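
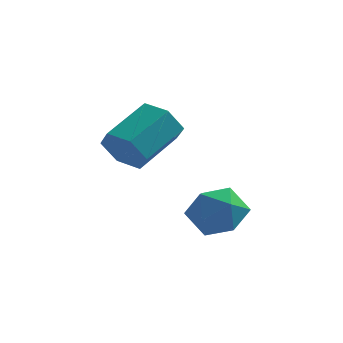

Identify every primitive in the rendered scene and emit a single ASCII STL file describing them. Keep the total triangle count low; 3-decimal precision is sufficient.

solid 
facet normal -0.416 -0.790 -0.450
outer loop
vertex -2.904 3.226 -2.567
vertex -3.351 3.037 -1.821
vertex -3.711 3.574 -2.432
endloop
endfacet
facet normal 0.056 0.471 -0.880
outer loop
vertex -2.904 3.226 -2.567
vertex -3.711 3.574 -2.432
vertex -2.142 4.672 -1.745
endloop
endfacet
facet normal 0.056 0.471 -0.881
outer loop
vertex -2.142 4.672 -1.745
vertex -3.711 3.574 -2.432
vertex -2.949 5.021 -1.61
endloop
endfacet
facet normal 0.417 0.790 0.450
outer loop
vertex -2.142 4.672 -1.745
vertex -2.949 5.021 -1.61
vertex -2.589 4.483 -0.999
endloop
endfacet
facet normal -0.416 -0.790 -0.449
outer loop
vertex -3.711 3.574 -2.432
vertex -3.351 3.037 -1.821
vertex -4.159 3.386 -1.686
endloop
endfacet
facet normal -0.757 0.575 -0.310
outer loop
vertex -3.711 3.574 -2.432
vertex -4.159 3.386 -1.686
vertex -2.949 5.021 -1.61
endloop
endfacet
facet normal -0.758 0.575 -0.308
outer loop
vertex -2.949 5.021 -1.61
vertex -4.159 3.386 -1.686
vertex -3.396 4.832 -0.864
endloop
endfacet
facet normal 0.417 0.790 0.450
outer loop
vertex -2.949 5.021 -1.61
vertex -3.396 4.832 -0.864
vertex -2.589 4.483 -0.999
endloop
endfacet
facet normal -0.416 -0.790 -0.450
outer loop
vertex -4.159 3.386 -1.686
vertex -3.351 3.037 -1.821
vertex -3.798 2.848 -1.075
endloop
endfacet
facet normal -0.813 0.104 0.572
outer loop
vertex -4.159 3.386 -1.686
vertex -3.798 2.848 -1.075
vertex -3.396 4.832 -0.864
endloop
endfacet
facet normal -0.814 0.104 0.571
outer loop
vertex -3.396 4.832 -0.864
vertex -3.798 2.848 -1.075
vertex -3.036 4.294 -0.253
endloop
endfacet
facet normal 0.417 0.790 0.450
outer loop
vertex -3.396 4.832 -0.864
vertex -3.036 4.294 -0.253
vertex -2.589 4.483 -0.999
endloop
endfacet
facet normal -0.417 -0.790 -0.450
outer loop
vertex -3.798 2.848 -1.075
vertex -3.351 3.037 -1.821
vertex -2.991 2.499 -1.21
endloop
endfacet
facet normal -0.056 -0.471 0.880
outer loop
vertex -3.798 2.848 -1.075
vertex -2.991 2.499 -1.21
vertex -3.036 4.294 -0.253
endloop
endfacet
facet normal -0.056 -0.471 0.880
outer loop
vertex -3.036 4.294 -0.253
vertex -2.991 2.499 -1.21
vertex -2.229 3.946 -0.388
endloop
endfacet
facet normal 0.416 0.790 0.450
outer loop
vertex -3.036 4.294 -0.253
vertex -2.229 3.946 -0.388
vertex -2.589 4.483 -0.999
endloop
endfacet
facet normal -0.417 -0.790 -0.450
outer loop
vertex -2.991 2.499 -1.21
vertex -3.351 3.037 -1.821
vertex -2.544 2.688 -1.956
endloop
endfacet
facet normal 0.758 -0.575 0.309
outer loop
vertex -2.991 2.499 -1.21
vertex -2.544 2.688 -1.956
vertex -2.229 3.946 -0.388
endloop
endfacet
facet normal 0.757 -0.575 0.310
outer loop
vertex -2.229 3.946 -0.388
vertex -2.544 2.688 -1.956
vertex -1.781 4.134 -1.134
endloop
endfacet
facet normal 0.416 0.790 0.449
outer loop
vertex -2.229 3.946 -0.388
vertex -1.781 4.134 -1.134
vertex -2.589 4.483 -0.999
endloop
endfacet
facet normal -0.417 -0.790 -0.450
outer loop
vertex -2.544 2.688 -1.956
vertex -3.351 3.037 -1.821
vertex -2.904 3.226 -2.567
endloop
endfacet
facet normal 0.814 -0.105 -0.572
outer loop
vertex -2.544 2.688 -1.956
vertex -2.904 3.226 -2.567
vertex -1.781 4.134 -1.134
endloop
endfacet
facet normal 0.814 -0.104 -0.572
outer loop
vertex -1.781 4.134 -1.134
vertex -2.904 3.226 -2.567
vertex -2.142 4.672 -1.745
endloop
endfacet
facet normal 0.416 0.790 0.450
outer loop
vertex -1.781 4.134 -1.134
vertex -2.142 4.672 -1.745
vertex -2.589 4.483 -0.999
endloop
endfacet
facet normal -0.037 0.829 0.557
outer loop
vertex 0.057 2.51 -3.389
vertex -0.783 2.184 -2.959
vertex 0.103 1.955 -2.56
endloop
endfacet
facet normal 0.638 0.656 0.404
outer loop
vertex 0.057 2.51 -3.389
vertex 0.103 1.955 -2.56
vertex 0.745 1.79 -3.307
endloop
endfacet
facet normal 0.705 0.639 -0.307
outer loop
vertex 0.057 2.51 -3.389
vertex 0.745 1.79 -3.307
vertex 0.255 1.917 -4.168
endloop
endfacet
facet normal 0.072 0.802 -0.592
outer loop
vertex 0.057 2.51 -3.389
vertex 0.255 1.917 -4.168
vertex -0.689 2.161 -3.953
endloop
endfacet
facet normal -0.387 0.920 -0.058
outer loop
vertex 0.057 2.51 -3.389
vertex -0.689 2.161 -3.953
vertex -0.783 2.184 -2.959
endloop
endfacet
facet normal 0.758 -0.003 0.652
outer loop
vertex 0.745 1.79 -3.307
vertex 0.103 1.955 -2.56
vertex 0.329 1.019 -2.827
endloop
endfacet
facet normal -0.334 0.278 0.901
outer loop
vertex 0.103 1.955 -2.56
vertex -0.783 2.184 -2.959
vertex -0.615 1.263 -2.612
endloop
endfacet
facet normal -0.900 0.426 -0.095
outer loop
vertex -0.783 2.184 -2.959
vertex -0.689 2.161 -3.953
vertex -1.105 1.39 -3.473
endloop
endfacet
facet normal -0.158 0.236 -0.959
outer loop
vertex -0.689 2.161 -3.953
vertex 0.255 1.917 -4.168
vertex -0.463 1.225 -4.22
endloop
endfacet
facet normal 0.867 -0.029 -0.498
outer loop
vertex 0.255 1.917 -4.168
vertex 0.745 1.79 -3.307
vertex 0.423 0.996 -3.821
endloop
endfacet
facet normal -0.072 -0.802 0.592
outer loop
vertex -0.417 0.67 -3.391
vertex 0.329 1.019 -2.827
vertex -0.615 1.263 -2.612
endloop
endfacet
facet normal -0.705 -0.639 0.307
outer loop
vertex -0.417 0.67 -3.391
vertex -0.615 1.263 -2.612
vertex -1.105 1.39 -3.473
endloop
endfacet
facet normal -0.638 -0.656 -0.404
outer loop
vertex -0.417 0.67 -3.391
vertex -1.105 1.39 -3.473
vertex -0.463 1.225 -4.22
endloop
endfacet
facet normal 0.037 -0.829 -0.557
outer loop
vertex -0.417 0.67 -3.391
vertex -0.463 1.225 -4.22
vertex 0.423 0.996 -3.821
endloop
endfacet
facet normal 0.387 -0.920 0.058
outer loop
vertex -0.417 0.67 -3.391
vertex 0.423 0.996 -3.821
vertex 0.329 1.019 -2.827
endloop
endfacet
facet normal 0.158 -0.236 0.959
outer loop
vertex -0.615 1.263 -2.612
vertex 0.329 1.019 -2.827
vertex 0.103 1.955 -2.56
endloop
endfacet
facet normal -0.867 0.029 0.498
outer loop
vertex -1.105 1.39 -3.473
vertex -0.615 1.263 -2.612
vertex -0.783 2.184 -2.959
endloop
endfacet
facet normal -0.758 0.003 -0.652
outer loop
vertex -0.463 1.225 -4.22
vertex -1.105 1.39 -3.473
vertex -0.689 2.161 -3.953
endloop
endfacet
facet normal 0.334 -0.278 -0.901
outer loop
vertex 0.423 0.996 -3.821
vertex -0.463 1.225 -4.22
vertex 0.255 1.917 -4.168
endloop
endfacet
facet normal 0.900 -0.426 0.095
outer loop
vertex 0.329 1.019 -2.827
vertex 0.423 0.996 -3.821
vertex 0.745 1.79 -3.307
endloop
endfacet

endsolid


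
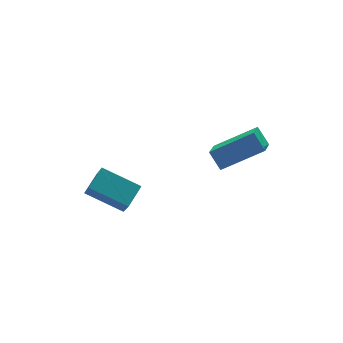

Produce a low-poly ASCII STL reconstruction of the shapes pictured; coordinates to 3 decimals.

solid 
facet normal -0.772 -0.479 -0.418
outer loop
vertex -3.931 -2.524 -3.493
vertex -5.096 -1.25 -2.801
vertex -3.769 -1.706 -4.728
endloop
endfacet
facet normal 0.626 -0.685 -0.372
outer loop
vertex -2.904 -1.17 -4.259
vertex -3.931 -2.524 -3.493
vertex -3.769 -1.706 -4.728
endloop
endfacet
facet normal -0.772 -0.479 -0.418
outer loop
vertex -3.769 -1.706 -4.728
vertex -5.096 -1.25 -2.801
vertex -4.934 -0.432 -4.036
endloop
endfacet
facet normal 0.109 0.549 -0.828
outer loop
vertex -4.934 -0.432 -4.036
vertex -2.904 -1.17 -4.259
vertex -3.769 -1.706 -4.728
endloop
endfacet
facet normal -0.109 -0.549 0.828
outer loop
vertex -3.931 -2.524 -3.493
vertex -4.231 -0.714 -2.332
vertex -5.096 -1.25 -2.801
endloop
endfacet
facet normal 0.626 -0.685 -0.372
outer loop
vertex -3.066 -1.988 -3.024
vertex -3.931 -2.524 -3.493
vertex -2.904 -1.17 -4.259
endloop
endfacet
facet normal -0.109 -0.549 0.828
outer loop
vertex -3.066 -1.988 -3.024
vertex -4.231 -0.714 -2.332
vertex -3.931 -2.524 -3.493
endloop
endfacet
facet normal -0.626 0.685 0.372
outer loop
vertex -5.096 -1.25 -2.801
vertex -4.231 -0.714 -2.332
vertex -4.934 -0.432 -4.036
endloop
endfacet
facet normal 0.109 0.549 -0.828
outer loop
vertex -4.069 0.104 -3.567
vertex -2.904 -1.17 -4.259
vertex -4.934 -0.432 -4.036
endloop
endfacet
facet normal -0.626 0.685 0.372
outer loop
vertex -4.934 -0.432 -4.036
vertex -4.231 -0.714 -2.332
vertex -4.069 0.104 -3.567
endloop
endfacet
facet normal 0.772 0.479 0.418
outer loop
vertex -4.069 0.104 -3.567
vertex -3.066 -1.988 -3.024
vertex -2.904 -1.17 -4.259
endloop
endfacet
facet normal 0.772 0.479 0.418
outer loop
vertex -4.231 -0.714 -2.332
vertex -3.066 -1.988 -3.024
vertex -4.069 0.104 -3.567
endloop
endfacet
facet normal -0.835 0.274 -0.477
outer loop
vertex -0.691 -4.329 -0.895
vertex -0.85 -3.665 -0.235
vertex 0.038 -3.412 -1.643
endloop
endfacet
facet normal 0.167 -0.700 -0.695
outer loop
vertex 1.75 -3.975 -0.665
vertex -0.691 -4.329 -0.895
vertex 0.038 -3.412 -1.643
endloop
endfacet
facet normal -0.835 0.275 -0.477
outer loop
vertex 0.038 -3.412 -1.643
vertex -0.85 -3.665 -0.235
vertex -0.12 -2.748 -0.983
endloop
endfacet
facet normal 0.524 0.660 -0.538
outer loop
vertex -0.12 -2.748 -0.983
vertex 1.75 -3.975 -0.665
vertex 0.038 -3.412 -1.643
endloop
endfacet
facet normal -0.524 -0.660 0.538
outer loop
vertex -0.691 -4.329 -0.895
vertex 0.862 -4.228 0.743
vertex -0.85 -3.665 -0.235
endloop
endfacet
facet normal 0.167 -0.700 -0.695
outer loop
vertex 1.02 -4.892 0.083
vertex -0.691 -4.329 -0.895
vertex 1.75 -3.975 -0.665
endloop
endfacet
facet normal -0.525 -0.660 0.538
outer loop
vertex 1.02 -4.892 0.083
vertex 0.862 -4.228 0.743
vertex -0.691 -4.329 -0.895
endloop
endfacet
facet normal -0.167 0.700 0.695
outer loop
vertex -0.85 -3.665 -0.235
vertex 0.862 -4.228 0.743
vertex -0.12 -2.748 -0.983
endloop
endfacet
facet normal 0.525 0.660 -0.538
outer loop
vertex 1.591 -3.311 -0.005
vertex 1.75 -3.975 -0.665
vertex -0.12 -2.748 -0.983
endloop
endfacet
facet normal -0.167 0.700 0.695
outer loop
vertex -0.12 -2.748 -0.983
vertex 0.862 -4.228 0.743
vertex 1.591 -3.311 -0.005
endloop
endfacet
facet normal 0.835 -0.275 0.478
outer loop
vertex 1.591 -3.311 -0.005
vertex 1.02 -4.892 0.083
vertex 1.75 -3.975 -0.665
endloop
endfacet
facet normal 0.835 -0.275 0.477
outer loop
vertex 0.862 -4.228 0.743
vertex 1.02 -4.892 0.083
vertex 1.591 -3.311 -0.005
endloop
endfacet

endsolid


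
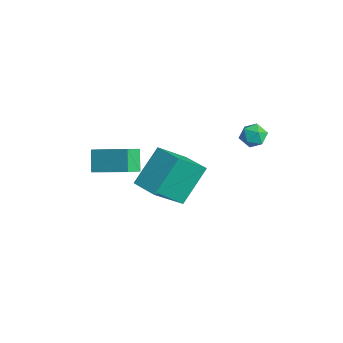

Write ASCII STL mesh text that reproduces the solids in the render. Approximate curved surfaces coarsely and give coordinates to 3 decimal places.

solid 
facet normal -0.966 -0.248 -0.073
outer loop
vertex -3.809 -0.794 -0.577
vertex -4.284 0.604 0.959
vertex -4.09 0.739 -2.058
endloop
endfacet
facet normal 0.223 -0.656 -0.721
outer loop
vertex -2.776 1.076 -1.959
vertex -3.809 -0.794 -0.577
vertex -4.09 0.739 -2.058
endloop
endfacet
facet normal -0.966 -0.248 -0.073
outer loop
vertex -4.09 0.739 -2.058
vertex -4.284 0.604 0.959
vertex -4.565 2.137 -0.523
endloop
endfacet
facet normal -0.131 0.712 -0.689
outer loop
vertex -4.565 2.137 -0.523
vertex -2.776 1.076 -1.959
vertex -4.09 0.739 -2.058
endloop
endfacet
facet normal 0.131 -0.713 0.689
outer loop
vertex -3.809 -0.794 -0.577
vertex -2.97 0.941 1.058
vertex -4.284 0.604 0.959
endloop
endfacet
facet normal 0.223 -0.656 -0.721
outer loop
vertex -2.495 -0.457 -0.477
vertex -3.809 -0.794 -0.577
vertex -2.776 1.076 -1.959
endloop
endfacet
facet normal 0.130 -0.713 0.689
outer loop
vertex -2.495 -0.457 -0.477
vertex -2.97 0.941 1.058
vertex -3.809 -0.794 -0.577
endloop
endfacet
facet normal -0.223 0.656 0.721
outer loop
vertex -4.284 0.604 0.959
vertex -2.97 0.941 1.058
vertex -4.565 2.137 -0.523
endloop
endfacet
facet normal -0.130 0.713 -0.689
outer loop
vertex -3.251 2.474 -0.423
vertex -2.776 1.076 -1.959
vertex -4.565 2.137 -0.523
endloop
endfacet
facet normal -0.223 0.656 0.721
outer loop
vertex -4.565 2.137 -0.523
vertex -2.97 0.941 1.058
vertex -3.251 2.474 -0.423
endloop
endfacet
facet normal 0.966 0.248 0.073
outer loop
vertex -3.251 2.474 -0.423
vertex -2.495 -0.457 -0.477
vertex -2.776 1.076 -1.959
endloop
endfacet
facet normal 0.966 0.248 0.073
outer loop
vertex -2.97 0.941 1.058
vertex -2.495 -0.457 -0.477
vertex -3.251 2.474 -0.423
endloop
endfacet
facet normal -0.577 0.271 0.770
outer loop
vertex -3.293 -1.314 2.313
vertex -3.679 -0.542 1.752
vertex -4.605 -2.407 1.714
endloop
endfacet
facet normal 0.376 -0.750 0.545
outer loop
vertex -3.941 -2.718 0.828
vertex -3.293 -1.314 2.313
vertex -4.605 -2.407 1.714
endloop
endfacet
facet normal -0.578 0.271 0.770
outer loop
vertex -4.605 -2.407 1.714
vertex -3.679 -0.542 1.752
vertex -4.991 -1.634 1.152
endloop
endfacet
facet normal -0.725 -0.603 -0.332
outer loop
vertex -4.991 -1.634 1.152
vertex -3.941 -2.718 0.828
vertex -4.605 -2.407 1.714
endloop
endfacet
facet normal 0.725 0.604 0.332
outer loop
vertex -3.293 -1.314 2.313
vertex -3.015 -0.853 0.866
vertex -3.679 -0.542 1.752
endloop
endfacet
facet normal 0.375 -0.750 0.545
outer loop
vertex -2.629 -1.626 1.428
vertex -3.293 -1.314 2.313
vertex -3.941 -2.718 0.828
endloop
endfacet
facet normal 0.725 0.603 0.332
outer loop
vertex -2.629 -1.626 1.428
vertex -3.015 -0.853 0.866
vertex -3.293 -1.314 2.313
endloop
endfacet
facet normal -0.375 0.750 -0.545
outer loop
vertex -3.679 -0.542 1.752
vertex -3.015 -0.853 0.866
vertex -4.991 -1.634 1.152
endloop
endfacet
facet normal -0.725 -0.603 -0.331
outer loop
vertex -4.327 -1.946 0.267
vertex -3.941 -2.718 0.828
vertex -4.991 -1.634 1.152
endloop
endfacet
facet normal -0.375 0.749 -0.546
outer loop
vertex -4.991 -1.634 1.152
vertex -3.015 -0.853 0.866
vertex -4.327 -1.946 0.267
endloop
endfacet
facet normal 0.578 -0.271 -0.770
outer loop
vertex -4.327 -1.946 0.267
vertex -2.629 -1.626 1.428
vertex -3.941 -2.718 0.828
endloop
endfacet
facet normal 0.578 -0.271 -0.770
outer loop
vertex -3.015 -0.853 0.866
vertex -2.629 -1.626 1.428
vertex -4.327 -1.946 0.267
endloop
endfacet
facet normal -0.217 0.883 0.417
outer loop
vertex -2.185 4.438 2.304
vertex -1.998 4.2 2.905
vertex -1.546 4.499 2.507
endloop
endfacet
facet normal -0.009 0.965 -0.261
outer loop
vertex -2.185 4.438 2.304
vertex -1.546 4.499 2.507
vertex -1.683 4.326 1.871
endloop
endfacet
facet normal -0.451 0.585 -0.674
outer loop
vertex -2.185 4.438 2.304
vertex -1.683 4.326 1.871
vertex -2.219 3.92 1.877
endloop
endfacet
facet normal -0.930 0.268 -0.251
outer loop
vertex -2.185 4.438 2.304
vertex -2.219 3.92 1.877
vertex -2.414 3.842 2.516
endloop
endfacet
facet normal -0.785 0.452 0.423
outer loop
vertex -2.185 4.438 2.304
vertex -2.414 3.842 2.516
vertex -1.998 4.2 2.905
endloop
endfacet
facet normal 0.646 0.690 -0.327
outer loop
vertex -1.683 4.326 1.871
vertex -1.546 4.499 2.507
vertex -1.186 4.018 2.204
endloop
endfacet
facet normal 0.312 0.555 0.771
outer loop
vertex -1.546 4.499 2.507
vertex -1.998 4.2 2.905
vertex -1.381 3.94 2.843
endloop
endfacet
facet normal -0.609 -0.140 0.780
outer loop
vertex -1.998 4.2 2.905
vertex -2.414 3.842 2.516
vertex -1.917 3.534 2.849
endloop
endfacet
facet normal -0.844 -0.436 -0.311
outer loop
vertex -2.414 3.842 2.516
vertex -2.219 3.92 1.877
vertex -2.054 3.361 2.213
endloop
endfacet
facet normal -0.068 0.075 -0.995
outer loop
vertex -2.219 3.92 1.877
vertex -1.683 4.326 1.871
vertex -1.602 3.66 1.815
endloop
endfacet
facet normal 0.930 -0.268 0.251
outer loop
vertex -1.415 3.422 2.416
vertex -1.186 4.018 2.204
vertex -1.381 3.94 2.843
endloop
endfacet
facet normal 0.451 -0.585 0.674
outer loop
vertex -1.415 3.422 2.416
vertex -1.381 3.94 2.843
vertex -1.917 3.534 2.849
endloop
endfacet
facet normal 0.009 -0.965 0.261
outer loop
vertex -1.415 3.422 2.416
vertex -1.917 3.534 2.849
vertex -2.054 3.361 2.213
endloop
endfacet
facet normal 0.217 -0.883 -0.417
outer loop
vertex -1.415 3.422 2.416
vertex -2.054 3.361 2.213
vertex -1.602 3.66 1.815
endloop
endfacet
facet normal 0.785 -0.452 -0.423
outer loop
vertex -1.415 3.422 2.416
vertex -1.602 3.66 1.815
vertex -1.186 4.018 2.204
endloop
endfacet
facet normal 0.844 0.436 0.311
outer loop
vertex -1.381 3.94 2.843
vertex -1.186 4.018 2.204
vertex -1.546 4.499 2.507
endloop
endfacet
facet normal 0.068 -0.075 0.995
outer loop
vertex -1.917 3.534 2.849
vertex -1.381 3.94 2.843
vertex -1.998 4.2 2.905
endloop
endfacet
facet normal -0.646 -0.690 0.327
outer loop
vertex -2.054 3.361 2.213
vertex -1.917 3.534 2.849
vertex -2.414 3.842 2.516
endloop
endfacet
facet normal -0.312 -0.555 -0.771
outer loop
vertex -1.602 3.66 1.815
vertex -2.054 3.361 2.213
vertex -2.219 3.92 1.877
endloop
endfacet
facet normal 0.609 0.140 -0.780
outer loop
vertex -1.186 4.018 2.204
vertex -1.602 3.66 1.815
vertex -1.683 4.326 1.871
endloop
endfacet

endsolid


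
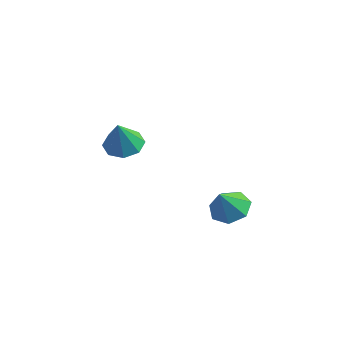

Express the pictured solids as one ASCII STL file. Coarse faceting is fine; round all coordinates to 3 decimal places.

solid 
facet normal 0.005 0.519 -0.855
outer loop
vertex 4.19 -0.96 -4.176
vertex 3.693 -0.247 -3.746
vertex 4.654 -0.361 -3.81
endloop
endfacet
facet normal 0.711 -0.674 0.202
outer loop
vertex 4.19 -0.96 -4.176
vertex 4.654 -0.361 -3.81
vertex 3.687 -0.993 -2.514
endloop
endfacet
facet normal 0.004 0.518 -0.855
outer loop
vertex 4.654 -0.361 -3.81
vertex 3.693 -0.247 -3.746
vertex 4.394 0.325 -3.396
endloop
endfacet
facet normal 0.811 -0.045 0.583
outer loop
vertex 4.654 -0.361 -3.81
vertex 4.394 0.325 -3.396
vertex 3.687 -0.993 -2.514
endloop
endfacet
facet normal 0.005 0.518 -0.856
outer loop
vertex 4.394 0.325 -3.396
vertex 3.693 -0.247 -3.746
vertex 3.606 0.58 -3.246
endloop
endfacet
facet normal 0.298 0.415 0.859
outer loop
vertex 4.394 0.325 -3.396
vertex 3.606 0.58 -3.246
vertex 3.687 -0.993 -2.514
endloop
endfacet
facet normal 0.004 0.518 -0.856
outer loop
vertex 3.606 0.58 -3.246
vertex 3.693 -0.247 -3.746
vertex 2.883 0.212 -3.472
endloop
endfacet
facet normal -0.440 0.360 0.822
outer loop
vertex 3.606 0.58 -3.246
vertex 2.883 0.212 -3.472
vertex 3.687 -0.993 -2.514
endloop
endfacet
facet normal 0.004 0.518 -0.856
outer loop
vertex 2.883 0.212 -3.472
vertex 3.693 -0.247 -3.746
vertex 2.77 -0.501 -3.904
endloop
endfacet
facet normal -0.849 -0.169 0.500
outer loop
vertex 2.883 0.212 -3.472
vertex 2.77 -0.501 -3.904
vertex 3.687 -0.993 -2.514
endloop
endfacet
facet normal 0.004 0.518 -0.856
outer loop
vertex 2.77 -0.501 -3.904
vertex 3.693 -0.247 -3.746
vertex 3.352 -1.023 -4.217
endloop
endfacet
facet normal -0.620 -0.773 0.136
outer loop
vertex 2.77 -0.501 -3.904
vertex 3.352 -1.023 -4.217
vertex 3.687 -0.993 -2.514
endloop
endfacet
facet normal 0.003 0.518 -0.855
outer loop
vertex 3.352 -1.023 -4.217
vertex 3.693 -0.247 -3.746
vertex 4.19 -0.96 -4.176
endloop
endfacet
facet normal 0.075 -0.997 0.003
outer loop
vertex 3.352 -1.023 -4.217
vertex 4.19 -0.96 -4.176
vertex 3.687 -0.993 -2.514
endloop
endfacet
facet normal -0.124 0.357 -0.926
outer loop
vertex -0.856 -0.465 -1.426
vertex -1.595 -1.048 -1.552
vertex -1.486 -0.163 -1.225
endloop
endfacet
facet normal 0.486 0.578 0.656
outer loop
vertex -0.856 -0.465 -1.426
vertex -1.486 -0.163 -1.225
vertex -1.385 -1.652 0.012
endloop
endfacet
facet normal -0.125 0.357 -0.926
outer loop
vertex -1.486 -0.163 -1.225
vertex -1.595 -1.048 -1.552
vertex -2.18 -0.379 -1.215
endloop
endfacet
facet normal -0.182 0.621 0.762
outer loop
vertex -1.486 -0.163 -1.225
vertex -2.18 -0.379 -1.215
vertex -1.385 -1.652 0.012
endloop
endfacet
facet normal -0.124 0.357 -0.926
outer loop
vertex -2.18 -0.379 -1.215
vertex -1.595 -1.048 -1.552
vertex -2.531 -0.988 -1.403
endloop
endfacet
facet normal -0.712 0.203 0.672
outer loop
vertex -2.18 -0.379 -1.215
vertex -2.531 -0.988 -1.403
vertex -1.385 -1.652 0.012
endloop
endfacet
facet normal -0.124 0.358 -0.926
outer loop
vertex -2.531 -0.988 -1.403
vertex -1.595 -1.048 -1.552
vertex -2.334 -1.631 -1.678
endloop
endfacet
facet normal -0.790 -0.429 0.438
outer loop
vertex -2.531 -0.988 -1.403
vertex -2.334 -1.631 -1.678
vertex -1.385 -1.652 0.012
endloop
endfacet
facet normal -0.124 0.357 -0.926
outer loop
vertex -2.334 -1.631 -1.678
vertex -1.595 -1.048 -1.552
vertex -1.704 -1.933 -1.879
endloop
endfacet
facet normal -0.372 -0.907 0.198
outer loop
vertex -2.334 -1.631 -1.678
vertex -1.704 -1.933 -1.879
vertex -1.385 -1.652 0.012
endloop
endfacet
facet normal -0.125 0.357 -0.926
outer loop
vertex -1.704 -1.933 -1.879
vertex -1.595 -1.048 -1.552
vertex -1.01 -1.716 -1.889
endloop
endfacet
facet normal 0.298 -0.950 0.091
outer loop
vertex -1.704 -1.933 -1.879
vertex -1.01 -1.716 -1.889
vertex -1.385 -1.652 0.012
endloop
endfacet
facet normal -0.124 0.358 -0.925
outer loop
vertex -1.01 -1.716 -1.889
vertex -1.595 -1.048 -1.552
vertex -0.659 -1.108 -1.701
endloop
endfacet
facet normal 0.826 -0.533 0.181
outer loop
vertex -1.01 -1.716 -1.889
vertex -0.659 -1.108 -1.701
vertex -1.385 -1.652 0.012
endloop
endfacet
facet normal -0.124 0.358 -0.926
outer loop
vertex -0.659 -1.108 -1.701
vertex -1.595 -1.048 -1.552
vertex -0.856 -0.465 -1.426
endloop
endfacet
facet normal 0.904 0.100 0.415
outer loop
vertex -0.659 -1.108 -1.701
vertex -0.856 -0.465 -1.426
vertex -1.385 -1.652 0.012
endloop
endfacet

endsolid


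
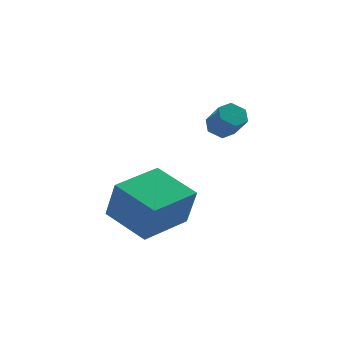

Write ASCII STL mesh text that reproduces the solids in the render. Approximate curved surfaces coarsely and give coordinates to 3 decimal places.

solid 
facet normal -0.279 0.594 -0.755
outer loop
vertex -0.187 2.982 2.05
vertex -0.68 3.152 2.366
vertex -0.16 3.466 2.421
endloop
endfacet
facet normal 0.959 0.136 -0.248
outer loop
vertex -0.187 2.982 2.05
vertex -0.16 3.466 2.421
vertex 0.134 2.299 2.917
endloop
endfacet
facet normal 0.959 0.136 -0.247
outer loop
vertex 0.134 2.299 2.917
vertex -0.16 3.466 2.421
vertex 0.161 2.782 3.288
endloop
endfacet
facet normal 0.280 -0.595 0.754
outer loop
vertex 0.134 2.299 2.917
vertex 0.161 2.782 3.288
vertex -0.36 2.468 3.234
endloop
endfacet
facet normal -0.280 0.595 -0.753
outer loop
vertex -0.16 3.466 2.421
vertex -0.68 3.152 2.366
vertex -0.654 3.635 2.738
endloop
endfacet
facet normal 0.517 0.755 0.404
outer loop
vertex -0.16 3.466 2.421
vertex -0.654 3.635 2.738
vertex 0.161 2.782 3.288
endloop
endfacet
facet normal 0.518 0.755 0.403
outer loop
vertex 0.161 2.782 3.288
vertex -0.654 3.635 2.738
vertex -0.333 2.952 3.605
endloop
endfacet
facet normal 0.280 -0.594 0.754
outer loop
vertex 0.161 2.782 3.288
vertex -0.333 2.952 3.605
vertex -0.36 2.468 3.234
endloop
endfacet
facet normal -0.280 0.595 -0.753
outer loop
vertex -0.654 3.635 2.738
vertex -0.68 3.152 2.366
vertex -1.174 3.321 2.683
endloop
endfacet
facet normal -0.442 0.618 0.650
outer loop
vertex -0.654 3.635 2.738
vertex -1.174 3.321 2.683
vertex -0.333 2.952 3.605
endloop
endfacet
facet normal -0.442 0.618 0.650
outer loop
vertex -0.333 2.952 3.605
vertex -1.174 3.321 2.683
vertex -0.853 2.638 3.55
endloop
endfacet
facet normal 0.279 -0.594 0.755
outer loop
vertex -0.333 2.952 3.605
vertex -0.853 2.638 3.55
vertex -0.36 2.468 3.234
endloop
endfacet
facet normal -0.280 0.595 -0.754
outer loop
vertex -1.174 3.321 2.683
vertex -0.68 3.152 2.366
vertex -1.201 2.838 2.312
endloop
endfacet
facet normal -0.959 -0.137 0.248
outer loop
vertex -1.174 3.321 2.683
vertex -1.201 2.838 2.312
vertex -0.853 2.638 3.55
endloop
endfacet
facet normal -0.959 -0.136 0.248
outer loop
vertex -0.853 2.638 3.55
vertex -1.201 2.838 2.312
vertex -0.88 2.154 3.179
endloop
endfacet
facet normal 0.279 -0.594 0.755
outer loop
vertex -0.853 2.638 3.55
vertex -0.88 2.154 3.179
vertex -0.36 2.468 3.234
endloop
endfacet
facet normal -0.280 0.594 -0.754
outer loop
vertex -1.201 2.838 2.312
vertex -0.68 3.152 2.366
vertex -0.707 2.668 1.995
endloop
endfacet
facet normal -0.518 -0.754 -0.403
outer loop
vertex -1.201 2.838 2.312
vertex -0.707 2.668 1.995
vertex -0.88 2.154 3.179
endloop
endfacet
facet normal -0.517 -0.755 -0.403
outer loop
vertex -0.88 2.154 3.179
vertex -0.707 2.668 1.995
vertex -0.386 1.985 2.862
endloop
endfacet
facet normal 0.280 -0.595 0.753
outer loop
vertex -0.88 2.154 3.179
vertex -0.386 1.985 2.862
vertex -0.36 2.468 3.234
endloop
endfacet
facet normal -0.279 0.594 -0.755
outer loop
vertex -0.707 2.668 1.995
vertex -0.68 3.152 2.366
vertex -0.187 2.982 2.05
endloop
endfacet
facet normal 0.442 -0.618 -0.650
outer loop
vertex -0.707 2.668 1.995
vertex -0.187 2.982 2.05
vertex -0.386 1.985 2.862
endloop
endfacet
facet normal 0.442 -0.618 -0.650
outer loop
vertex -0.386 1.985 2.862
vertex -0.187 2.982 2.05
vertex 0.134 2.299 2.917
endloop
endfacet
facet normal 0.280 -0.595 0.753
outer loop
vertex -0.386 1.985 2.862
vertex 0.134 2.299 2.917
vertex -0.36 2.468 3.234
endloop
endfacet
facet normal -0.809 -0.584 -0.059
outer loop
vertex -3.442 1.195 -0.721
vertex -4.595 2.725 -0.051
vertex -3.706 1.73 -2.398
endloop
endfacet
facet normal 0.568 -0.754 -0.330
outer loop
vertex -1.925 3.015 -2.269
vertex -3.442 1.195 -0.721
vertex -3.706 1.73 -2.398
endloop
endfacet
facet normal -0.809 -0.584 -0.059
outer loop
vertex -3.706 1.73 -2.398
vertex -4.595 2.725 -0.051
vertex -4.859 3.26 -1.728
endloop
endfacet
facet normal -0.149 0.301 -0.942
outer loop
vertex -4.859 3.26 -1.728
vertex -1.925 3.015 -2.269
vertex -3.706 1.73 -2.398
endloop
endfacet
facet normal 0.149 -0.301 0.942
outer loop
vertex -3.442 1.195 -0.721
vertex -2.814 4.01 0.078
vertex -4.595 2.725 -0.051
endloop
endfacet
facet normal 0.568 -0.754 -0.330
outer loop
vertex -1.661 2.48 -0.592
vertex -3.442 1.195 -0.721
vertex -1.925 3.015 -2.269
endloop
endfacet
facet normal 0.149 -0.301 0.942
outer loop
vertex -1.661 2.48 -0.592
vertex -2.814 4.01 0.078
vertex -3.442 1.195 -0.721
endloop
endfacet
facet normal -0.568 0.754 0.330
outer loop
vertex -4.595 2.725 -0.051
vertex -2.814 4.01 0.078
vertex -4.859 3.26 -1.728
endloop
endfacet
facet normal -0.149 0.301 -0.942
outer loop
vertex -3.078 4.545 -1.599
vertex -1.925 3.015 -2.269
vertex -4.859 3.26 -1.728
endloop
endfacet
facet normal -0.568 0.754 0.330
outer loop
vertex -4.859 3.26 -1.728
vertex -2.814 4.01 0.078
vertex -3.078 4.545 -1.599
endloop
endfacet
facet normal 0.809 0.584 0.059
outer loop
vertex -3.078 4.545 -1.599
vertex -1.661 2.48 -0.592
vertex -1.925 3.015 -2.269
endloop
endfacet
facet normal 0.809 0.584 0.059
outer loop
vertex -2.814 4.01 0.078
vertex -1.661 2.48 -0.592
vertex -3.078 4.545 -1.599
endloop
endfacet

endsolid


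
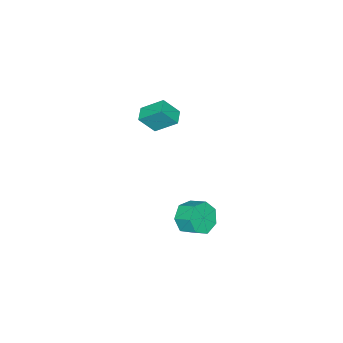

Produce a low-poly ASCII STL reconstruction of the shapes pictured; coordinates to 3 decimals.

solid 
facet normal -0.029 -0.890 -0.456
outer loop
vertex -2.246 -1.09 -4.694
vertex -2.517 -1.541 -3.796
vertex -3.133 -1.143 -4.534
endloop
endfacet
facet normal -0.184 0.453 -0.872
outer loop
vertex -2.246 -1.09 -4.694
vertex -3.133 -1.143 -4.534
vertex -2.212 -0.049 -4.161
endloop
endfacet
facet normal -0.183 0.452 -0.873
outer loop
vertex -2.212 -0.049 -4.161
vertex -3.133 -1.143 -4.534
vertex -3.099 -0.102 -4.002
endloop
endfacet
facet normal 0.028 0.890 0.455
outer loop
vertex -2.212 -0.049 -4.161
vertex -3.099 -0.102 -4.002
vertex -2.483 -0.499 -3.264
endloop
endfacet
facet normal -0.029 -0.890 -0.455
outer loop
vertex -3.133 -1.143 -4.534
vertex -2.517 -1.541 -3.796
vertex -3.556 -1.495 -3.819
endloop
endfacet
facet normal -0.883 0.236 -0.406
outer loop
vertex -3.133 -1.143 -4.534
vertex -3.556 -1.495 -3.819
vertex -3.099 -0.102 -4.002
endloop
endfacet
facet normal -0.883 0.236 -0.405
outer loop
vertex -3.099 -0.102 -4.002
vertex -3.556 -1.495 -3.819
vertex -3.522 -0.454 -3.286
endloop
endfacet
facet normal 0.029 0.890 0.455
outer loop
vertex -3.099 -0.102 -4.002
vertex -3.522 -0.454 -3.286
vertex -2.483 -0.499 -3.264
endloop
endfacet
facet normal -0.029 -0.890 -0.455
outer loop
vertex -3.556 -1.495 -3.819
vertex -2.517 -1.541 -3.796
vertex -3.197 -1.881 -3.087
endloop
endfacet
facet normal -0.917 -0.158 0.367
outer loop
vertex -3.556 -1.495 -3.819
vertex -3.197 -1.881 -3.087
vertex -3.522 -0.454 -3.286
endloop
endfacet
facet normal -0.917 -0.158 0.367
outer loop
vertex -3.522 -0.454 -3.286
vertex -3.197 -1.881 -3.087
vertex -3.163 -0.84 -2.554
endloop
endfacet
facet normal 0.029 0.890 0.455
outer loop
vertex -3.522 -0.454 -3.286
vertex -3.163 -0.84 -2.554
vertex -2.483 -0.499 -3.264
endloop
endfacet
facet normal -0.029 -0.890 -0.455
outer loop
vertex -3.197 -1.881 -3.087
vertex -2.517 -1.541 -3.796
vertex -2.326 -2.011 -2.889
endloop
endfacet
facet normal -0.261 -0.433 0.863
outer loop
vertex -3.197 -1.881 -3.087
vertex -2.326 -2.011 -2.889
vertex -3.163 -0.84 -2.554
endloop
endfacet
facet normal -0.261 -0.433 0.863
outer loop
vertex -3.163 -0.84 -2.554
vertex -2.326 -2.011 -2.889
vertex -2.292 -0.97 -2.356
endloop
endfacet
facet normal 0.029 0.890 0.455
outer loop
vertex -3.163 -0.84 -2.554
vertex -2.292 -0.97 -2.356
vertex -2.483 -0.499 -3.264
endloop
endfacet
facet normal -0.028 -0.890 -0.455
outer loop
vertex -2.326 -2.011 -2.889
vertex -2.517 -1.541 -3.796
vertex -1.599 -1.786 -3.374
endloop
endfacet
facet normal 0.592 -0.383 0.710
outer loop
vertex -2.326 -2.011 -2.889
vertex -1.599 -1.786 -3.374
vertex -2.292 -0.97 -2.356
endloop
endfacet
facet normal 0.592 -0.382 0.709
outer loop
vertex -2.292 -0.97 -2.356
vertex -1.599 -1.786 -3.374
vertex -1.565 -0.745 -2.842
endloop
endfacet
facet normal 0.029 0.890 0.455
outer loop
vertex -2.292 -0.97 -2.356
vertex -1.565 -0.745 -2.842
vertex -2.483 -0.499 -3.264
endloop
endfacet
facet normal -0.029 -0.890 -0.454
outer loop
vertex -1.599 -1.786 -3.374
vertex -2.517 -1.541 -3.796
vertex -1.563 -1.377 -4.178
endloop
endfacet
facet normal 0.999 -0.044 0.022
outer loop
vertex -1.599 -1.786 -3.374
vertex -1.563 -1.377 -4.178
vertex -1.565 -0.745 -2.842
endloop
endfacet
facet normal 0.999 -0.044 0.022
outer loop
vertex -1.565 -0.745 -2.842
vertex -1.563 -1.377 -4.178
vertex -1.529 -0.335 -3.645
endloop
endfacet
facet normal 0.029 0.890 0.456
outer loop
vertex -1.565 -0.745 -2.842
vertex -1.529 -0.335 -3.645
vertex -2.483 -0.499 -3.264
endloop
endfacet
facet normal -0.030 -0.890 -0.456
outer loop
vertex -1.563 -1.377 -4.178
vertex -2.517 -1.541 -3.796
vertex -2.246 -1.09 -4.694
endloop
endfacet
facet normal 0.653 0.328 -0.682
outer loop
vertex -1.563 -1.377 -4.178
vertex -2.246 -1.09 -4.694
vertex -1.529 -0.335 -3.645
endloop
endfacet
facet normal 0.653 0.328 -0.683
outer loop
vertex -1.529 -0.335 -3.645
vertex -2.246 -1.09 -4.694
vertex -2.212 -0.049 -4.161
endloop
endfacet
facet normal 0.029 0.890 0.455
outer loop
vertex -1.529 -0.335 -3.645
vertex -2.212 -0.049 -4.161
vertex -2.483 -0.499 -3.264
endloop
endfacet
facet normal -0.857 -0.478 0.193
outer loop
vertex -3.105 -5.086 3.264
vertex -3.546 -3.904 4.232
vertex -3.7 -4.445 2.21
endloop
endfacet
facet normal 0.277 -0.744 -0.609
outer loop
vertex -2.894 -3.996 2.028
vertex -3.105 -5.086 3.264
vertex -3.7 -4.445 2.21
endloop
endfacet
facet normal -0.858 -0.477 0.193
outer loop
vertex -3.7 -4.445 2.21
vertex -3.546 -3.904 4.232
vertex -4.14 -3.262 3.177
endloop
endfacet
facet normal -0.434 0.468 -0.770
outer loop
vertex -4.14 -3.262 3.177
vertex -2.894 -3.996 2.028
vertex -3.7 -4.445 2.21
endloop
endfacet
facet normal 0.435 -0.468 0.769
outer loop
vertex -3.105 -5.086 3.264
vertex -2.74 -3.455 4.05
vertex -3.546 -3.904 4.232
endloop
endfacet
facet normal 0.277 -0.744 -0.608
outer loop
vertex -2.3 -4.638 3.083
vertex -3.105 -5.086 3.264
vertex -2.894 -3.996 2.028
endloop
endfacet
facet normal 0.434 -0.468 0.770
outer loop
vertex -2.3 -4.638 3.083
vertex -2.74 -3.455 4.05
vertex -3.105 -5.086 3.264
endloop
endfacet
facet normal -0.277 0.744 0.608
outer loop
vertex -3.546 -3.904 4.232
vertex -2.74 -3.455 4.05
vertex -4.14 -3.262 3.177
endloop
endfacet
facet normal -0.434 0.468 -0.770
outer loop
vertex -3.335 -2.814 2.996
vertex -2.894 -3.996 2.028
vertex -4.14 -3.262 3.177
endloop
endfacet
facet normal -0.277 0.744 0.609
outer loop
vertex -4.14 -3.262 3.177
vertex -2.74 -3.455 4.05
vertex -3.335 -2.814 2.996
endloop
endfacet
facet normal 0.857 0.477 -0.192
outer loop
vertex -3.335 -2.814 2.996
vertex -2.3 -4.638 3.083
vertex -2.894 -3.996 2.028
endloop
endfacet
facet normal 0.857 0.477 -0.194
outer loop
vertex -2.74 -3.455 4.05
vertex -2.3 -4.638 3.083
vertex -3.335 -2.814 2.996
endloop
endfacet

endsolid


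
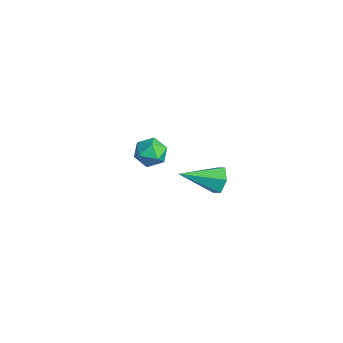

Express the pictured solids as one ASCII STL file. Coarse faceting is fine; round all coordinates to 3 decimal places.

solid 
facet normal -0.841 0.541 0.034
outer loop
vertex -3.567 2.843 -2.202
vertex -3.954 2.236 -2.116
vertex -3.702 2.591 -1.535
endloop
endfacet
facet normal -0.287 0.914 0.287
outer loop
vertex -3.567 2.843 -2.202
vertex -3.702 2.591 -1.535
vertex -3.044 2.849 -1.699
endloop
endfacet
facet normal 0.206 0.952 -0.225
outer loop
vertex -3.567 2.843 -2.202
vertex -3.044 2.849 -1.699
vertex -2.889 2.654 -2.381
endloop
endfacet
facet normal -0.042 0.603 -0.797
outer loop
vertex -3.567 2.843 -2.202
vertex -2.889 2.654 -2.381
vertex -3.452 2.275 -2.638
endloop
endfacet
facet normal -0.688 0.349 -0.636
outer loop
vertex -3.567 2.843 -2.202
vertex -3.452 2.275 -2.638
vertex -3.954 2.236 -2.116
endloop
endfacet
facet normal -0.007 0.550 0.835
outer loop
vertex -3.044 2.849 -1.699
vertex -3.702 2.591 -1.535
vertex -3.108 2.245 -1.302
endloop
endfacet
facet normal -0.904 -0.053 0.424
outer loop
vertex -3.702 2.591 -1.535
vertex -3.954 2.236 -2.116
vertex -3.671 1.866 -1.559
endloop
endfacet
facet normal -0.658 -0.364 -0.660
outer loop
vertex -3.954 2.236 -2.116
vertex -3.452 2.275 -2.638
vertex -3.516 1.671 -2.241
endloop
endfacet
facet normal 0.388 0.047 -0.920
outer loop
vertex -3.452 2.275 -2.638
vertex -2.889 2.654 -2.381
vertex -2.858 1.929 -2.405
endloop
endfacet
facet normal 0.791 0.612 0.005
outer loop
vertex -2.889 2.654 -2.381
vertex -3.044 2.849 -1.699
vertex -2.606 2.284 -1.824
endloop
endfacet
facet normal 0.042 -0.603 0.797
outer loop
vertex -2.993 1.677 -1.738
vertex -3.108 2.245 -1.302
vertex -3.671 1.866 -1.559
endloop
endfacet
facet normal -0.206 -0.952 0.225
outer loop
vertex -2.993 1.677 -1.738
vertex -3.671 1.866 -1.559
vertex -3.516 1.671 -2.241
endloop
endfacet
facet normal 0.287 -0.914 -0.287
outer loop
vertex -2.993 1.677 -1.738
vertex -3.516 1.671 -2.241
vertex -2.858 1.929 -2.405
endloop
endfacet
facet normal 0.841 -0.541 -0.034
outer loop
vertex -2.993 1.677 -1.738
vertex -2.858 1.929 -2.405
vertex -2.606 2.284 -1.824
endloop
endfacet
facet normal 0.688 -0.349 0.636
outer loop
vertex -2.993 1.677 -1.738
vertex -2.606 2.284 -1.824
vertex -3.108 2.245 -1.302
endloop
endfacet
facet normal -0.388 -0.047 0.920
outer loop
vertex -3.671 1.866 -1.559
vertex -3.108 2.245 -1.302
vertex -3.702 2.591 -1.535
endloop
endfacet
facet normal -0.791 -0.612 -0.005
outer loop
vertex -3.516 1.671 -2.241
vertex -3.671 1.866 -1.559
vertex -3.954 2.236 -2.116
endloop
endfacet
facet normal 0.007 -0.550 -0.835
outer loop
vertex -2.858 1.929 -2.405
vertex -3.516 1.671 -2.241
vertex -3.452 2.275 -2.638
endloop
endfacet
facet normal 0.904 0.053 -0.424
outer loop
vertex -2.606 2.284 -1.824
vertex -2.858 1.929 -2.405
vertex -2.889 2.654 -2.381
endloop
endfacet
facet normal 0.658 0.364 0.660
outer loop
vertex -3.108 2.245 -1.302
vertex -2.606 2.284 -1.824
vertex -3.044 2.849 -1.699
endloop
endfacet
facet normal 0.182 0.900 -0.395
outer loop
vertex 2.134 2.959 0.76
vertex 1.656 2.885 0.371
vertex 1.566 3.147 0.926
endloop
endfacet
facet normal 0.284 0.013 0.959
outer loop
vertex 2.134 2.959 0.76
vertex 1.566 3.147 0.926
vertex 1.364 1.435 1.009
endloop
endfacet
facet normal 0.180 0.900 -0.396
outer loop
vertex 1.566 3.147 0.926
vertex 1.656 2.885 0.371
vertex 1.089 3.072 0.538
endloop
endfacet
facet normal -0.638 0.112 0.762
outer loop
vertex 1.566 3.147 0.926
vertex 1.089 3.072 0.538
vertex 1.364 1.435 1.009
endloop
endfacet
facet normal 0.180 0.900 -0.396
outer loop
vertex 1.089 3.072 0.538
vertex 1.656 2.885 0.371
vertex 1.179 2.81 -0.017
endloop
endfacet
facet normal -0.980 -0.185 -0.071
outer loop
vertex 1.089 3.072 0.538
vertex 1.179 2.81 -0.017
vertex 1.364 1.435 1.009
endloop
endfacet
facet normal 0.181 0.900 -0.396
outer loop
vertex 1.179 2.81 -0.017
vertex 1.656 2.885 0.371
vertex 1.746 2.623 -0.183
endloop
endfacet
facet normal -0.399 -0.582 -0.708
outer loop
vertex 1.179 2.81 -0.017
vertex 1.746 2.623 -0.183
vertex 1.364 1.435 1.009
endloop
endfacet
facet normal 0.182 0.900 -0.396
outer loop
vertex 1.746 2.623 -0.183
vertex 1.656 2.885 0.371
vertex 2.223 2.697 0.205
endloop
endfacet
facet normal 0.522 -0.682 -0.512
outer loop
vertex 1.746 2.623 -0.183
vertex 2.223 2.697 0.205
vertex 1.364 1.435 1.009
endloop
endfacet
facet normal 0.183 0.900 -0.396
outer loop
vertex 2.223 2.697 0.205
vertex 1.656 2.885 0.371
vertex 2.134 2.959 0.76
endloop
endfacet
facet normal 0.866 -0.385 0.321
outer loop
vertex 2.223 2.697 0.205
vertex 2.134 2.959 0.76
vertex 1.364 1.435 1.009
endloop
endfacet

endsolid


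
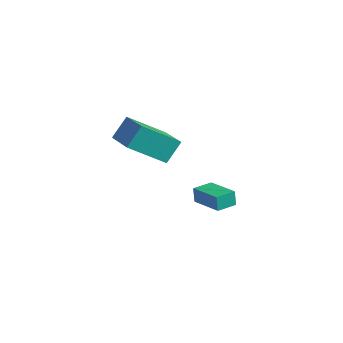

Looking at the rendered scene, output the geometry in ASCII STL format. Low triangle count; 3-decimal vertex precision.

solid 
facet normal -0.989 0.019 -0.149
outer loop
vertex -4.429 3.137 -2.786
vertex -4.405 4.196 -2.807
vertex -4.306 3.118 -3.607
endloop
endfacet
facet normal -0.023 -1.000 0.020
outer loop
vertex -2.615 3.084 -3.353
vertex -4.429 3.137 -2.786
vertex -4.306 3.118 -3.607
endloop
endfacet
facet normal -0.989 0.019 -0.149
outer loop
vertex -4.306 3.118 -3.607
vertex -4.405 4.196 -2.807
vertex -4.282 4.177 -3.628
endloop
endfacet
facet normal 0.148 -0.023 -0.989
outer loop
vertex -4.282 4.177 -3.628
vertex -2.615 3.084 -3.353
vertex -4.306 3.118 -3.607
endloop
endfacet
facet normal -0.148 0.023 0.989
outer loop
vertex -4.429 3.137 -2.786
vertex -2.714 4.162 -2.553
vertex -4.405 4.196 -2.807
endloop
endfacet
facet normal -0.023 -1.000 0.020
outer loop
vertex -2.738 3.103 -2.532
vertex -4.429 3.137 -2.786
vertex -2.615 3.084 -3.353
endloop
endfacet
facet normal -0.148 0.023 0.989
outer loop
vertex -2.738 3.103 -2.532
vertex -2.714 4.162 -2.553
vertex -4.429 3.137 -2.786
endloop
endfacet
facet normal 0.023 1.000 -0.020
outer loop
vertex -4.405 4.196 -2.807
vertex -2.714 4.162 -2.553
vertex -4.282 4.177 -3.628
endloop
endfacet
facet normal 0.148 -0.023 -0.989
outer loop
vertex -2.591 4.143 -3.374
vertex -2.615 3.084 -3.353
vertex -4.282 4.177 -3.628
endloop
endfacet
facet normal 0.023 1.000 -0.020
outer loop
vertex -4.282 4.177 -3.628
vertex -2.714 4.162 -2.553
vertex -2.591 4.143 -3.374
endloop
endfacet
facet normal 0.989 -0.019 0.149
outer loop
vertex -2.591 4.143 -3.374
vertex -2.738 3.103 -2.532
vertex -2.615 3.084 -3.353
endloop
endfacet
facet normal 0.989 -0.019 0.149
outer loop
vertex -2.714 4.162 -2.553
vertex -2.738 3.103 -2.532
vertex -2.591 4.143 -3.374
endloop
endfacet
facet normal -0.936 0.281 -0.211
outer loop
vertex -4.364 -0.694 3.386
vertex -3.619 0.868 2.162
vertex -4.373 -1.487 2.369
endloop
endfacet
facet normal -0.351 -0.737 0.578
outer loop
vertex -2.641 -2.008 2.758
vertex -4.364 -0.694 3.386
vertex -4.373 -1.487 2.369
endloop
endfacet
facet normal -0.936 0.281 -0.211
outer loop
vertex -4.373 -1.487 2.369
vertex -3.619 0.868 2.162
vertex -3.628 0.075 1.144
endloop
endfacet
facet normal -0.008 -0.615 -0.789
outer loop
vertex -3.628 0.075 1.144
vertex -2.641 -2.008 2.758
vertex -4.373 -1.487 2.369
endloop
endfacet
facet normal 0.008 0.615 0.789
outer loop
vertex -4.364 -0.694 3.386
vertex -1.887 0.347 2.551
vertex -3.619 0.868 2.162
endloop
endfacet
facet normal -0.352 -0.737 0.577
outer loop
vertex -2.632 -1.215 3.776
vertex -4.364 -0.694 3.386
vertex -2.641 -2.008 2.758
endloop
endfacet
facet normal 0.007 0.615 0.789
outer loop
vertex -2.632 -1.215 3.776
vertex -1.887 0.347 2.551
vertex -4.364 -0.694 3.386
endloop
endfacet
facet normal 0.351 0.737 -0.577
outer loop
vertex -3.619 0.868 2.162
vertex -1.887 0.347 2.551
vertex -3.628 0.075 1.144
endloop
endfacet
facet normal -0.007 -0.615 -0.789
outer loop
vertex -1.896 -0.446 1.534
vertex -2.641 -2.008 2.758
vertex -3.628 0.075 1.144
endloop
endfacet
facet normal 0.352 0.737 -0.578
outer loop
vertex -3.628 0.075 1.144
vertex -1.887 0.347 2.551
vertex -1.896 -0.446 1.534
endloop
endfacet
facet normal 0.936 -0.281 0.211
outer loop
vertex -1.896 -0.446 1.534
vertex -2.632 -1.215 3.776
vertex -2.641 -2.008 2.758
endloop
endfacet
facet normal 0.936 -0.281 0.211
outer loop
vertex -1.887 0.347 2.551
vertex -2.632 -1.215 3.776
vertex -1.896 -0.446 1.534
endloop
endfacet

endsolid


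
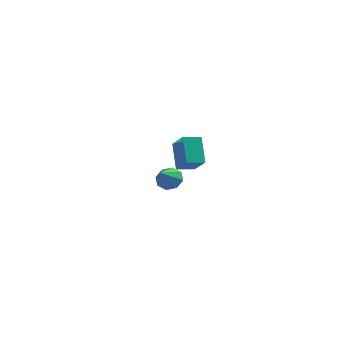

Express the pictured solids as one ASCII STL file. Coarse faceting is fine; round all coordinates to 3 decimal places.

solid 
facet normal -0.773 -0.615 0.156
outer loop
vertex 2.707 1.643 -2.284
vertex 2.192 2.598 -1.068
vertex 1.926 2.392 -3.203
endloop
endfacet
facet normal 0.316 -0.586 -0.746
outer loop
vertex 2.668 2.982 -3.352
vertex 2.707 1.643 -2.284
vertex 1.926 2.392 -3.203
endloop
endfacet
facet normal -0.773 -0.615 0.156
outer loop
vertex 1.926 2.392 -3.203
vertex 2.192 2.598 -1.068
vertex 1.411 3.347 -1.987
endloop
endfacet
facet normal -0.550 0.528 -0.647
outer loop
vertex 1.411 3.347 -1.987
vertex 2.668 2.982 -3.352
vertex 1.926 2.392 -3.203
endloop
endfacet
facet normal 0.550 -0.528 0.647
outer loop
vertex 2.707 1.643 -2.284
vertex 2.934 3.188 -1.217
vertex 2.192 2.598 -1.068
endloop
endfacet
facet normal 0.316 -0.586 -0.746
outer loop
vertex 3.449 2.233 -2.433
vertex 2.707 1.643 -2.284
vertex 2.668 2.982 -3.352
endloop
endfacet
facet normal 0.550 -0.528 0.647
outer loop
vertex 3.449 2.233 -2.433
vertex 2.934 3.188 -1.217
vertex 2.707 1.643 -2.284
endloop
endfacet
facet normal -0.316 0.586 0.746
outer loop
vertex 2.192 2.598 -1.068
vertex 2.934 3.188 -1.217
vertex 1.411 3.347 -1.987
endloop
endfacet
facet normal -0.550 0.528 -0.647
outer loop
vertex 2.153 3.937 -2.136
vertex 2.668 2.982 -3.352
vertex 1.411 3.347 -1.987
endloop
endfacet
facet normal -0.316 0.586 0.746
outer loop
vertex 1.411 3.347 -1.987
vertex 2.934 3.188 -1.217
vertex 2.153 3.937 -2.136
endloop
endfacet
facet normal 0.773 0.615 -0.156
outer loop
vertex 2.153 3.937 -2.136
vertex 3.449 2.233 -2.433
vertex 2.668 2.982 -3.352
endloop
endfacet
facet normal 0.773 0.615 -0.156
outer loop
vertex 2.934 3.188 -1.217
vertex 3.449 2.233 -2.433
vertex 2.153 3.937 -2.136
endloop
endfacet
facet normal 0.044 0.775 -0.631
outer loop
vertex 3.862 -3.13 -1.528
vertex 3.399 -2.817 -1.176
vertex 4.059 -2.843 -1.162
endloop
endfacet
facet normal 0.820 -0.572 0.007
outer loop
vertex 3.862 -3.13 -1.528
vertex 4.059 -2.843 -1.162
vertex 3.341 -3.863 -0.324
endloop
endfacet
facet normal 0.044 0.774 -0.632
outer loop
vertex 4.059 -2.843 -1.162
vertex 3.399 -2.817 -1.176
vertex 3.869 -2.54 -0.804
endloop
endfacet
facet normal 0.826 -0.130 0.549
outer loop
vertex 4.059 -2.843 -1.162
vertex 3.869 -2.54 -0.804
vertex 3.341 -3.863 -0.324
endloop
endfacet
facet normal 0.043 0.774 -0.631
outer loop
vertex 3.869 -2.54 -0.804
vertex 3.399 -2.817 -1.176
vertex 3.404 -2.4 -0.664
endloop
endfacet
facet normal 0.337 0.199 0.920
outer loop
vertex 3.869 -2.54 -0.804
vertex 3.404 -2.4 -0.664
vertex 3.341 -3.863 -0.324
endloop
endfacet
facet normal 0.042 0.774 -0.631
outer loop
vertex 3.404 -2.4 -0.664
vertex 3.399 -2.817 -1.176
vertex 2.937 -2.505 -0.824
endloop
endfacet
facet normal -0.361 0.226 0.905
outer loop
vertex 3.404 -2.4 -0.664
vertex 2.937 -2.505 -0.824
vertex 3.341 -3.863 -0.324
endloop
endfacet
facet normal 0.043 0.775 -0.631
outer loop
vertex 2.937 -2.505 -0.824
vertex 3.399 -2.817 -1.176
vertex 2.74 -2.792 -1.19
endloop
endfacet
facet normal -0.856 -0.066 0.513
outer loop
vertex 2.937 -2.505 -0.824
vertex 2.74 -2.792 -1.19
vertex 3.341 -3.863 -0.324
endloop
endfacet
facet normal 0.043 0.775 -0.631
outer loop
vertex 2.74 -2.792 -1.19
vertex 3.399 -2.817 -1.176
vertex 2.93 -3.094 -1.548
endloop
endfacet
facet normal -0.861 -0.507 -0.029
outer loop
vertex 2.74 -2.792 -1.19
vertex 2.93 -3.094 -1.548
vertex 3.341 -3.863 -0.324
endloop
endfacet
facet normal 0.043 0.774 -0.631
outer loop
vertex 2.93 -3.094 -1.548
vertex 3.399 -2.817 -1.176
vertex 3.395 -3.234 -1.688
endloop
endfacet
facet normal -0.373 -0.837 -0.401
outer loop
vertex 2.93 -3.094 -1.548
vertex 3.395 -3.234 -1.688
vertex 3.341 -3.863 -0.324
endloop
endfacet
facet normal 0.044 0.774 -0.631
outer loop
vertex 3.395 -3.234 -1.688
vertex 3.399 -2.817 -1.176
vertex 3.862 -3.13 -1.528
endloop
endfacet
facet normal 0.324 -0.864 -0.385
outer loop
vertex 3.395 -3.234 -1.688
vertex 3.862 -3.13 -1.528
vertex 3.341 -3.863 -0.324
endloop
endfacet

endsolid


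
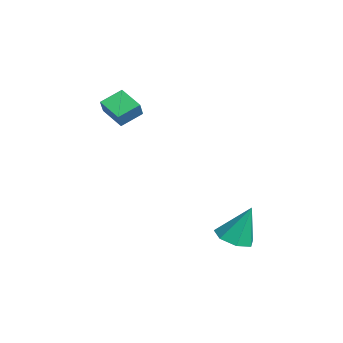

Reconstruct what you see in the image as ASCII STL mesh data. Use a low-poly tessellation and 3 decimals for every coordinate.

solid 
facet normal -0.535 0.246 -0.808
outer loop
vertex -2.474 -1.983 1.705
vertex -1.431 -1.431 1.183
vertex -2.186 -3.0 1.205
endloop
endfacet
facet normal -0.809 -0.428 0.404
outer loop
vertex -1.689 -3.229 1.957
vertex -2.474 -1.983 1.705
vertex -2.186 -3.0 1.205
endloop
endfacet
facet normal -0.535 0.246 -0.809
outer loop
vertex -2.186 -3.0 1.205
vertex -1.431 -1.431 1.183
vertex -1.143 -2.449 0.683
endloop
endfacet
facet normal 0.246 -0.870 -0.427
outer loop
vertex -1.143 -2.449 0.683
vertex -1.689 -3.229 1.957
vertex -2.186 -3.0 1.205
endloop
endfacet
facet normal -0.246 0.870 0.428
outer loop
vertex -2.474 -1.983 1.705
vertex -0.934 -1.66 1.935
vertex -1.431 -1.431 1.183
endloop
endfacet
facet normal -0.808 -0.427 0.405
outer loop
vertex -1.977 -2.211 2.457
vertex -2.474 -1.983 1.705
vertex -1.689 -3.229 1.957
endloop
endfacet
facet normal -0.246 0.870 0.427
outer loop
vertex -1.977 -2.211 2.457
vertex -0.934 -1.66 1.935
vertex -2.474 -1.983 1.705
endloop
endfacet
facet normal 0.809 0.427 -0.404
outer loop
vertex -1.431 -1.431 1.183
vertex -0.934 -1.66 1.935
vertex -1.143 -2.449 0.683
endloop
endfacet
facet normal 0.247 -0.870 -0.427
outer loop
vertex -0.646 -2.677 1.435
vertex -1.689 -3.229 1.957
vertex -1.143 -2.449 0.683
endloop
endfacet
facet normal 0.808 0.428 -0.405
outer loop
vertex -1.143 -2.449 0.683
vertex -0.934 -1.66 1.935
vertex -0.646 -2.677 1.435
endloop
endfacet
facet normal 0.535 -0.246 0.808
outer loop
vertex -0.646 -2.677 1.435
vertex -1.977 -2.211 2.457
vertex -1.689 -3.229 1.957
endloop
endfacet
facet normal 0.535 -0.246 0.808
outer loop
vertex -0.934 -1.66 1.935
vertex -1.977 -2.211 2.457
vertex -0.646 -2.677 1.435
endloop
endfacet
facet normal -0.082 -0.375 -0.924
outer loop
vertex 4.21 1.148 -4.246
vertex 3.323 1.298 -4.228
vertex 3.979 1.847 -4.509
endloop
endfacet
facet normal 0.906 0.374 0.197
outer loop
vertex 4.21 1.148 -4.246
vertex 3.979 1.847 -4.509
vertex 3.477 2.002 -2.492
endloop
endfacet
facet normal -0.082 -0.374 -0.924
outer loop
vertex 3.979 1.847 -4.509
vertex 3.323 1.298 -4.228
vertex 3.254 2.132 -4.56
endloop
endfacet
facet normal 0.365 0.931 0.019
outer loop
vertex 3.979 1.847 -4.509
vertex 3.254 2.132 -4.56
vertex 3.477 2.002 -2.492
endloop
endfacet
facet normal -0.082 -0.374 -0.924
outer loop
vertex 3.254 2.132 -4.56
vertex 3.323 1.298 -4.228
vertex 2.581 1.789 -4.361
endloop
endfacet
facet normal -0.427 0.898 0.103
outer loop
vertex 3.254 2.132 -4.56
vertex 2.581 1.789 -4.361
vertex 3.477 2.002 -2.492
endloop
endfacet
facet normal -0.082 -0.374 -0.924
outer loop
vertex 2.581 1.789 -4.361
vertex 3.323 1.298 -4.228
vertex 2.467 1.076 -4.062
endloop
endfacet
facet normal -0.873 0.301 0.384
outer loop
vertex 2.581 1.789 -4.361
vertex 2.467 1.076 -4.062
vertex 3.477 2.002 -2.492
endloop
endfacet
facet normal -0.082 -0.375 -0.924
outer loop
vertex 2.467 1.076 -4.062
vertex 3.323 1.298 -4.228
vertex 2.997 0.531 -3.888
endloop
endfacet
facet normal -0.637 -0.411 0.652
outer loop
vertex 2.467 1.076 -4.062
vertex 2.997 0.531 -3.888
vertex 3.477 2.002 -2.492
endloop
endfacet
facet normal -0.082 -0.375 -0.924
outer loop
vertex 2.997 0.531 -3.888
vertex 3.323 1.298 -4.228
vertex 3.774 0.563 -3.97
endloop
endfacet
facet normal 0.103 -0.702 0.704
outer loop
vertex 2.997 0.531 -3.888
vertex 3.774 0.563 -3.97
vertex 3.477 2.002 -2.492
endloop
endfacet
facet normal -0.082 -0.375 -0.924
outer loop
vertex 3.774 0.563 -3.97
vertex 3.323 1.298 -4.228
vertex 4.21 1.148 -4.246
endloop
endfacet
facet normal 0.790 -0.352 0.502
outer loop
vertex 3.774 0.563 -3.97
vertex 4.21 1.148 -4.246
vertex 3.477 2.002 -2.492
endloop
endfacet

endsolid


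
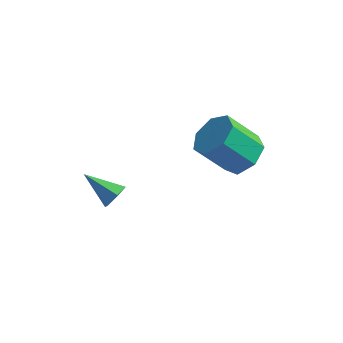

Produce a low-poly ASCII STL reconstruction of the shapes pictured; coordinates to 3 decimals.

solid 
facet normal 0.861 -0.128 -0.492
outer loop
vertex -0.82 -3.434 -1.055
vertex -1.078 -3.695 -1.438
vertex -1.018 -3.17 -1.47
endloop
endfacet
facet normal 0.046 0.853 0.520
outer loop
vertex -0.82 -3.434 -1.055
vertex -1.018 -3.17 -1.47
vertex -2.222 -3.525 -0.782
endloop
endfacet
facet normal 0.860 -0.128 -0.493
outer loop
vertex -1.018 -3.17 -1.47
vertex -1.078 -3.695 -1.438
vertex -1.276 -3.431 -1.852
endloop
endfacet
facet normal -0.423 0.855 -0.299
outer loop
vertex -1.018 -3.17 -1.47
vertex -1.276 -3.431 -1.852
vertex -2.222 -3.525 -0.782
endloop
endfacet
facet normal 0.861 -0.127 -0.493
outer loop
vertex -1.276 -3.431 -1.852
vertex -1.078 -3.695 -1.438
vertex -1.335 -3.956 -1.82
endloop
endfacet
facet normal -0.750 0.044 -0.660
outer loop
vertex -1.276 -3.431 -1.852
vertex -1.335 -3.956 -1.82
vertex -2.222 -3.525 -0.782
endloop
endfacet
facet normal 0.861 -0.127 -0.493
outer loop
vertex -1.335 -3.956 -1.82
vertex -1.078 -3.695 -1.438
vertex -1.137 -4.221 -1.406
endloop
endfacet
facet normal -0.608 -0.768 -0.201
outer loop
vertex -1.335 -3.956 -1.82
vertex -1.137 -4.221 -1.406
vertex -2.222 -3.525 -0.782
endloop
endfacet
facet normal 0.861 -0.127 -0.492
outer loop
vertex -1.137 -4.221 -1.406
vertex -1.078 -3.695 -1.438
vertex -0.88 -3.96 -1.023
endloop
endfacet
facet normal -0.139 -0.772 0.620
outer loop
vertex -1.137 -4.221 -1.406
vertex -0.88 -3.96 -1.023
vertex -2.222 -3.525 -0.782
endloop
endfacet
facet normal 0.861 -0.128 -0.493
outer loop
vertex -0.88 -3.96 -1.023
vertex -1.078 -3.695 -1.438
vertex -0.82 -3.434 -1.055
endloop
endfacet
facet normal 0.189 0.038 0.981
outer loop
vertex -0.88 -3.96 -1.023
vertex -0.82 -3.434 -1.055
vertex -2.222 -3.525 -0.782
endloop
endfacet
facet normal 0.620 0.247 -0.744
outer loop
vertex 2.499 -0.15 -1.867
vertex 1.916 0.477 -2.145
vertex 2.591 0.56 -1.555
endloop
endfacet
facet normal 0.775 -0.336 0.535
outer loop
vertex 2.499 -0.15 -1.867
vertex 2.591 0.56 -1.555
vertex 1.506 -0.544 -0.677
endloop
endfacet
facet normal 0.775 -0.336 0.535
outer loop
vertex 1.506 -0.544 -0.677
vertex 2.591 0.56 -1.555
vertex 1.598 0.166 -0.365
endloop
endfacet
facet normal -0.621 -0.247 0.744
outer loop
vertex 1.506 -0.544 -0.677
vertex 1.598 0.166 -0.365
vertex 0.924 0.083 -0.955
endloop
endfacet
facet normal 0.621 0.246 -0.745
outer loop
vertex 2.591 0.56 -1.555
vertex 1.916 0.477 -2.145
vertex 2.175 1.208 -1.688
endloop
endfacet
facet normal 0.575 0.502 0.646
outer loop
vertex 2.591 0.56 -1.555
vertex 2.175 1.208 -1.688
vertex 1.598 0.166 -0.365
endloop
endfacet
facet normal 0.575 0.502 0.646
outer loop
vertex 1.598 0.166 -0.365
vertex 2.175 1.208 -1.688
vertex 1.182 0.813 -0.497
endloop
endfacet
facet normal -0.621 -0.247 0.744
outer loop
vertex 1.598 0.166 -0.365
vertex 1.182 0.813 -0.497
vertex 0.924 0.083 -0.955
endloop
endfacet
facet normal 0.620 0.246 -0.745
outer loop
vertex 2.175 1.208 -1.688
vertex 1.916 0.477 -2.145
vertex 1.564 1.305 -2.165
endloop
endfacet
facet normal -0.058 0.961 0.270
outer loop
vertex 2.175 1.208 -1.688
vertex 1.564 1.305 -2.165
vertex 1.182 0.813 -0.497
endloop
endfacet
facet normal -0.057 0.961 0.270
outer loop
vertex 1.182 0.813 -0.497
vertex 1.564 1.305 -2.165
vertex 0.571 0.911 -0.974
endloop
endfacet
facet normal -0.621 -0.247 0.744
outer loop
vertex 1.182 0.813 -0.497
vertex 0.571 0.911 -0.974
vertex 0.924 0.083 -0.955
endloop
endfacet
facet normal 0.621 0.246 -0.744
outer loop
vertex 1.564 1.305 -2.165
vertex 1.916 0.477 -2.145
vertex 1.219 0.779 -2.627
endloop
endfacet
facet normal -0.647 0.696 -0.309
outer loop
vertex 1.564 1.305 -2.165
vertex 1.219 0.779 -2.627
vertex 0.571 0.911 -0.974
endloop
endfacet
facet normal -0.648 0.696 -0.310
outer loop
vertex 0.571 0.911 -0.974
vertex 1.219 0.779 -2.627
vertex 0.226 0.384 -1.436
endloop
endfacet
facet normal -0.620 -0.247 0.745
outer loop
vertex 0.571 0.911 -0.974
vertex 0.226 0.384 -1.436
vertex 0.924 0.083 -0.955
endloop
endfacet
facet normal 0.621 0.247 -0.744
outer loop
vertex 1.219 0.779 -2.627
vertex 1.916 0.477 -2.145
vertex 1.399 0.026 -2.727
endloop
endfacet
facet normal -0.750 -0.092 -0.655
outer loop
vertex 1.219 0.779 -2.627
vertex 1.399 0.026 -2.727
vertex 0.226 0.384 -1.436
endloop
endfacet
facet normal -0.750 -0.092 -0.655
outer loop
vertex 0.226 0.384 -1.436
vertex 1.399 0.026 -2.727
vertex 0.406 -0.369 -1.536
endloop
endfacet
facet normal -0.620 -0.247 0.745
outer loop
vertex 0.226 0.384 -1.436
vertex 0.406 -0.369 -1.536
vertex 0.924 0.083 -0.955
endloop
endfacet
facet normal 0.621 0.248 -0.744
outer loop
vertex 1.399 0.026 -2.727
vertex 1.916 0.477 -2.145
vertex 1.969 -0.388 -2.389
endloop
endfacet
facet normal -0.288 -0.811 -0.509
outer loop
vertex 1.399 0.026 -2.727
vertex 1.969 -0.388 -2.389
vertex 0.406 -0.369 -1.536
endloop
endfacet
facet normal -0.287 -0.812 -0.508
outer loop
vertex 0.406 -0.369 -1.536
vertex 1.969 -0.388 -2.389
vertex 0.976 -0.782 -1.198
endloop
endfacet
facet normal -0.620 -0.246 0.745
outer loop
vertex 0.406 -0.369 -1.536
vertex 0.976 -0.782 -1.198
vertex 0.924 0.083 -0.955
endloop
endfacet
facet normal 0.621 0.248 -0.744
outer loop
vertex 1.969 -0.388 -2.389
vertex 1.916 0.477 -2.145
vertex 2.499 -0.15 -1.867
endloop
endfacet
facet normal 0.391 -0.920 0.022
outer loop
vertex 1.969 -0.388 -2.389
vertex 2.499 -0.15 -1.867
vertex 0.976 -0.782 -1.198
endloop
endfacet
facet normal 0.391 -0.920 0.022
outer loop
vertex 0.976 -0.782 -1.198
vertex 2.499 -0.15 -1.867
vertex 1.506 -0.544 -0.677
endloop
endfacet
facet normal -0.621 -0.246 0.744
outer loop
vertex 0.976 -0.782 -1.198
vertex 1.506 -0.544 -0.677
vertex 0.924 0.083 -0.955
endloop
endfacet

endsolid


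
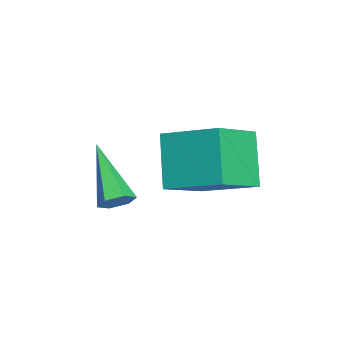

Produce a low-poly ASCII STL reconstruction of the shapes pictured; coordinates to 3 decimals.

solid 
facet normal 0.736 0.304 -0.605
outer loop
vertex 2.485 -2.751 0.908
vertex 2.237 -2.971 0.496
vertex 2.137 -2.468 0.627
endloop
endfacet
facet normal -0.004 0.702 0.712
outer loop
vertex 2.485 -2.751 0.908
vertex 2.137 -2.468 0.627
vertex 0.743 -3.589 1.724
endloop
endfacet
facet normal 0.736 0.304 -0.605
outer loop
vertex 2.137 -2.468 0.627
vertex 2.237 -2.971 0.496
vertex 1.888 -2.688 0.214
endloop
endfacet
facet normal -0.638 0.769 -0.025
outer loop
vertex 2.137 -2.468 0.627
vertex 1.888 -2.688 0.214
vertex 0.743 -3.589 1.724
endloop
endfacet
facet normal 0.736 0.303 -0.606
outer loop
vertex 1.888 -2.688 0.214
vertex 2.237 -2.971 0.496
vertex 1.988 -3.192 0.083
endloop
endfacet
facet normal -0.797 -0.001 -0.605
outer loop
vertex 1.888 -2.688 0.214
vertex 1.988 -3.192 0.083
vertex 0.743 -3.589 1.724
endloop
endfacet
facet normal 0.735 0.305 -0.606
outer loop
vertex 1.988 -3.192 0.083
vertex 2.237 -2.971 0.496
vertex 2.337 -3.475 0.364
endloop
endfacet
facet normal -0.320 -0.836 -0.445
outer loop
vertex 1.988 -3.192 0.083
vertex 2.337 -3.475 0.364
vertex 0.743 -3.589 1.724
endloop
endfacet
facet normal 0.736 0.304 -0.605
outer loop
vertex 2.337 -3.475 0.364
vertex 2.237 -2.971 0.496
vertex 2.585 -3.254 0.777
endloop
endfacet
facet normal 0.315 -0.902 0.294
outer loop
vertex 2.337 -3.475 0.364
vertex 2.585 -3.254 0.777
vertex 0.743 -3.589 1.724
endloop
endfacet
facet normal 0.736 0.304 -0.605
outer loop
vertex 2.585 -3.254 0.777
vertex 2.237 -2.971 0.496
vertex 2.485 -2.751 0.908
endloop
endfacet
facet normal 0.472 -0.133 0.871
outer loop
vertex 2.585 -3.254 0.777
vertex 2.485 -2.751 0.908
vertex 0.743 -3.589 1.724
endloop
endfacet
facet normal -0.682 0.544 -0.489
outer loop
vertex 0.657 -0.945 1.994
vertex 1.359 0.544 2.671
vertex 1.728 -0.829 0.628
endloop
endfacet
facet normal -0.394 -0.837 -0.380
outer loop
vertex 2.901 -1.764 1.469
vertex 0.657 -0.945 1.994
vertex 1.728 -0.829 0.628
endloop
endfacet
facet normal -0.682 0.544 -0.489
outer loop
vertex 1.728 -0.829 0.628
vertex 1.359 0.544 2.671
vertex 2.43 0.66 1.305
endloop
endfacet
facet normal 0.616 0.067 -0.785
outer loop
vertex 2.43 0.66 1.305
vertex 2.901 -1.764 1.469
vertex 1.728 -0.829 0.628
endloop
endfacet
facet normal -0.616 -0.067 0.785
outer loop
vertex 0.657 -0.945 1.994
vertex 2.532 -0.391 3.512
vertex 1.359 0.544 2.671
endloop
endfacet
facet normal -0.394 -0.837 -0.380
outer loop
vertex 1.83 -1.88 2.835
vertex 0.657 -0.945 1.994
vertex 2.901 -1.764 1.469
endloop
endfacet
facet normal -0.616 -0.067 0.785
outer loop
vertex 1.83 -1.88 2.835
vertex 2.532 -0.391 3.512
vertex 0.657 -0.945 1.994
endloop
endfacet
facet normal 0.394 0.837 0.380
outer loop
vertex 1.359 0.544 2.671
vertex 2.532 -0.391 3.512
vertex 2.43 0.66 1.305
endloop
endfacet
facet normal 0.616 0.067 -0.785
outer loop
vertex 3.603 -0.275 2.146
vertex 2.901 -1.764 1.469
vertex 2.43 0.66 1.305
endloop
endfacet
facet normal 0.394 0.837 0.380
outer loop
vertex 2.43 0.66 1.305
vertex 2.532 -0.391 3.512
vertex 3.603 -0.275 2.146
endloop
endfacet
facet normal 0.682 -0.544 0.489
outer loop
vertex 3.603 -0.275 2.146
vertex 1.83 -1.88 2.835
vertex 2.901 -1.764 1.469
endloop
endfacet
facet normal 0.682 -0.544 0.489
outer loop
vertex 2.532 -0.391 3.512
vertex 1.83 -1.88 2.835
vertex 3.603 -0.275 2.146
endloop
endfacet

endsolid


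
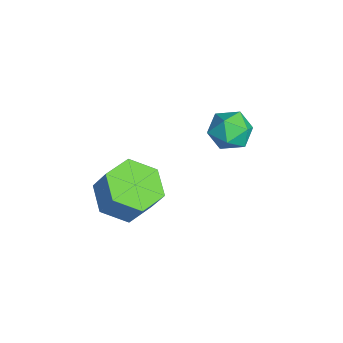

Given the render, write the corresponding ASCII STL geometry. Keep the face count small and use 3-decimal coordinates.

solid 
facet normal -0.371 -0.133 0.919
outer loop
vertex 1.477 4.019 0.269
vertex 1.258 3.232 0.067
vertex 2.017 3.386 0.396
endloop
endfacet
facet normal 0.171 0.332 0.928
outer loop
vertex 1.477 4.019 0.269
vertex 2.017 3.386 0.396
vertex 2.292 4.117 0.084
endloop
endfacet
facet normal 0.007 0.871 0.491
outer loop
vertex 1.477 4.019 0.269
vertex 2.292 4.117 0.084
vertex 1.703 4.415 -0.437
endloop
endfacet
facet normal -0.637 0.741 0.212
outer loop
vertex 1.477 4.019 0.269
vertex 1.703 4.415 -0.437
vertex 1.064 3.869 -0.448
endloop
endfacet
facet normal -0.871 0.120 0.477
outer loop
vertex 1.477 4.019 0.269
vertex 1.064 3.869 -0.448
vertex 1.258 3.232 0.067
endloop
endfacet
facet normal 0.747 0.003 0.665
outer loop
vertex 2.292 4.117 0.084
vertex 2.017 3.386 0.396
vertex 2.576 3.391 -0.232
endloop
endfacet
facet normal -0.130 -0.749 0.650
outer loop
vertex 2.017 3.386 0.396
vertex 1.258 3.232 0.067
vertex 1.937 2.845 -0.243
endloop
endfacet
facet normal -0.939 -0.339 -0.065
outer loop
vertex 1.258 3.232 0.067
vertex 1.064 3.869 -0.448
vertex 1.348 3.143 -0.764
endloop
endfacet
facet normal -0.560 0.665 -0.493
outer loop
vertex 1.064 3.869 -0.448
vertex 1.703 4.415 -0.437
vertex 1.623 3.874 -1.076
endloop
endfacet
facet normal 0.480 0.876 -0.042
outer loop
vertex 1.703 4.415 -0.437
vertex 2.292 4.117 0.084
vertex 2.382 4.028 -0.747
endloop
endfacet
facet normal 0.637 -0.741 -0.212
outer loop
vertex 2.163 3.241 -0.949
vertex 2.576 3.391 -0.232
vertex 1.937 2.845 -0.243
endloop
endfacet
facet normal -0.007 -0.871 -0.491
outer loop
vertex 2.163 3.241 -0.949
vertex 1.937 2.845 -0.243
vertex 1.348 3.143 -0.764
endloop
endfacet
facet normal -0.171 -0.332 -0.928
outer loop
vertex 2.163 3.241 -0.949
vertex 1.348 3.143 -0.764
vertex 1.623 3.874 -1.076
endloop
endfacet
facet normal 0.371 0.133 -0.919
outer loop
vertex 2.163 3.241 -0.949
vertex 1.623 3.874 -1.076
vertex 2.382 4.028 -0.747
endloop
endfacet
facet normal 0.871 -0.120 -0.477
outer loop
vertex 2.163 3.241 -0.949
vertex 2.382 4.028 -0.747
vertex 2.576 3.391 -0.232
endloop
endfacet
facet normal 0.560 -0.665 0.493
outer loop
vertex 1.937 2.845 -0.243
vertex 2.576 3.391 -0.232
vertex 2.017 3.386 0.396
endloop
endfacet
facet normal -0.480 -0.876 0.042
outer loop
vertex 1.348 3.143 -0.764
vertex 1.937 2.845 -0.243
vertex 1.258 3.232 0.067
endloop
endfacet
facet normal -0.747 -0.003 -0.665
outer loop
vertex 1.623 3.874 -1.076
vertex 1.348 3.143 -0.764
vertex 1.064 3.869 -0.448
endloop
endfacet
facet normal 0.130 0.749 -0.650
outer loop
vertex 2.382 4.028 -0.747
vertex 1.623 3.874 -1.076
vertex 1.703 4.415 -0.437
endloop
endfacet
facet normal 0.939 0.339 0.065
outer loop
vertex 2.576 3.391 -0.232
vertex 2.382 4.028 -0.747
vertex 2.292 4.117 0.084
endloop
endfacet
facet normal -0.388 -0.307 -0.869
outer loop
vertex 3.603 -0.914 -2.222
vertex 2.942 -0.099 -2.215
vertex 3.884 -0.006 -2.668
endloop
endfacet
facet normal 0.882 -0.397 -0.253
outer loop
vertex 3.603 -0.914 -2.222
vertex 3.884 -0.006 -2.668
vertex 4.08 -0.537 -1.153
endloop
endfacet
facet normal 0.882 -0.397 -0.253
outer loop
vertex 4.08 -0.537 -1.153
vertex 3.884 -0.006 -2.668
vertex 4.361 0.372 -1.599
endloop
endfacet
facet normal 0.388 0.306 0.869
outer loop
vertex 4.08 -0.537 -1.153
vertex 4.361 0.372 -1.599
vertex 3.418 0.279 -1.145
endloop
endfacet
facet normal -0.388 -0.306 -0.869
outer loop
vertex 3.884 -0.006 -2.668
vertex 2.942 -0.099 -2.215
vertex 3.223 0.81 -2.66
endloop
endfacet
facet normal 0.673 0.550 -0.495
outer loop
vertex 3.884 -0.006 -2.668
vertex 3.223 0.81 -2.66
vertex 4.361 0.372 -1.599
endloop
endfacet
facet normal 0.673 0.551 -0.494
outer loop
vertex 4.361 0.372 -1.599
vertex 3.223 0.81 -2.66
vertex 3.699 1.187 -1.591
endloop
endfacet
facet normal 0.388 0.307 0.869
outer loop
vertex 4.361 0.372 -1.599
vertex 3.699 1.187 -1.591
vertex 3.418 0.279 -1.145
endloop
endfacet
facet normal -0.388 -0.306 -0.870
outer loop
vertex 3.223 0.81 -2.66
vertex 2.942 -0.099 -2.215
vertex 2.28 0.717 -2.207
endloop
endfacet
facet normal -0.209 0.948 -0.241
outer loop
vertex 3.223 0.81 -2.66
vertex 2.28 0.717 -2.207
vertex 3.699 1.187 -1.591
endloop
endfacet
facet normal -0.209 0.948 -0.241
outer loop
vertex 3.699 1.187 -1.591
vertex 2.28 0.717 -2.207
vertex 2.757 1.094 -1.138
endloop
endfacet
facet normal 0.388 0.307 0.869
outer loop
vertex 3.699 1.187 -1.591
vertex 2.757 1.094 -1.138
vertex 3.418 0.279 -1.145
endloop
endfacet
facet normal -0.388 -0.306 -0.869
outer loop
vertex 2.28 0.717 -2.207
vertex 2.942 -0.099 -2.215
vertex 1.999 -0.192 -1.761
endloop
endfacet
facet normal -0.882 0.397 0.254
outer loop
vertex 2.28 0.717 -2.207
vertex 1.999 -0.192 -1.761
vertex 2.757 1.094 -1.138
endloop
endfacet
facet normal -0.882 0.397 0.253
outer loop
vertex 2.757 1.094 -1.138
vertex 1.999 -0.192 -1.761
vertex 2.476 0.186 -0.692
endloop
endfacet
facet normal 0.388 0.307 0.869
outer loop
vertex 2.757 1.094 -1.138
vertex 2.476 0.186 -0.692
vertex 3.418 0.279 -1.145
endloop
endfacet
facet normal -0.388 -0.307 -0.869
outer loop
vertex 1.999 -0.192 -1.761
vertex 2.942 -0.099 -2.215
vertex 2.661 -1.007 -1.769
endloop
endfacet
facet normal -0.672 -0.551 0.495
outer loop
vertex 1.999 -0.192 -1.761
vertex 2.661 -1.007 -1.769
vertex 2.476 0.186 -0.692
endloop
endfacet
facet normal -0.673 -0.550 0.494
outer loop
vertex 2.476 0.186 -0.692
vertex 2.661 -1.007 -1.769
vertex 3.137 -0.63 -0.7
endloop
endfacet
facet normal 0.388 0.306 0.869
outer loop
vertex 2.476 0.186 -0.692
vertex 3.137 -0.63 -0.7
vertex 3.418 0.279 -1.145
endloop
endfacet
facet normal -0.388 -0.307 -0.869
outer loop
vertex 2.661 -1.007 -1.769
vertex 2.942 -0.099 -2.215
vertex 3.603 -0.914 -2.222
endloop
endfacet
facet normal 0.209 -0.948 0.241
outer loop
vertex 2.661 -1.007 -1.769
vertex 3.603 -0.914 -2.222
vertex 3.137 -0.63 -0.7
endloop
endfacet
facet normal 0.209 -0.948 0.241
outer loop
vertex 3.137 -0.63 -0.7
vertex 3.603 -0.914 -2.222
vertex 4.08 -0.537 -1.153
endloop
endfacet
facet normal 0.388 0.306 0.870
outer loop
vertex 3.137 -0.63 -0.7
vertex 4.08 -0.537 -1.153
vertex 3.418 0.279 -1.145
endloop
endfacet

endsolid


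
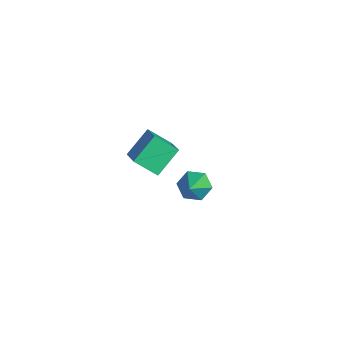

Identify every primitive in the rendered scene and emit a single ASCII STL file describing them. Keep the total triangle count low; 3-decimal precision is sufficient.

solid 
facet normal -0.587 0.442 -0.679
outer loop
vertex 2.99 -3.415 -0.057
vertex 2.469 -3.436 0.38
vertex 2.885 -2.897 0.371
endloop
endfacet
facet normal 0.941 0.308 -0.141
outer loop
vertex 2.99 -3.415 -0.057
vertex 2.885 -2.897 0.371
vertex 3.491 -4.204 1.56
endloop
endfacet
facet normal -0.587 0.442 -0.679
outer loop
vertex 2.885 -2.897 0.371
vertex 2.469 -3.436 0.38
vertex 2.364 -2.918 0.808
endloop
endfacet
facet normal 0.437 0.708 0.555
outer loop
vertex 2.885 -2.897 0.371
vertex 2.364 -2.918 0.808
vertex 3.491 -4.204 1.56
endloop
endfacet
facet normal -0.587 0.442 -0.678
outer loop
vertex 2.364 -2.918 0.808
vertex 2.469 -3.436 0.38
vertex 1.949 -3.456 0.817
endloop
endfacet
facet normal -0.315 0.258 0.913
outer loop
vertex 2.364 -2.918 0.808
vertex 1.949 -3.456 0.817
vertex 3.491 -4.204 1.56
endloop
endfacet
facet normal -0.587 0.442 -0.678
outer loop
vertex 1.949 -3.456 0.817
vertex 2.469 -3.436 0.38
vertex 2.054 -3.974 0.389
endloop
endfacet
facet normal -0.564 -0.591 0.577
outer loop
vertex 1.949 -3.456 0.817
vertex 2.054 -3.974 0.389
vertex 3.491 -4.204 1.56
endloop
endfacet
facet normal -0.588 0.442 -0.678
outer loop
vertex 2.054 -3.974 0.389
vertex 2.469 -3.436 0.38
vertex 2.574 -3.953 -0.048
endloop
endfacet
facet normal -0.061 -0.991 -0.120
outer loop
vertex 2.054 -3.974 0.389
vertex 2.574 -3.953 -0.048
vertex 3.491 -4.204 1.56
endloop
endfacet
facet normal -0.587 0.442 -0.678
outer loop
vertex 2.574 -3.953 -0.048
vertex 2.469 -3.436 0.38
vertex 2.99 -3.415 -0.057
endloop
endfacet
facet normal 0.691 -0.542 -0.479
outer loop
vertex 2.574 -3.953 -0.048
vertex 2.99 -3.415 -0.057
vertex 3.491 -4.204 1.56
endloop
endfacet
facet normal -0.533 -0.613 0.583
outer loop
vertex -1.495 -3.996 -1.544
vertex -1.803 -2.895 -0.669
vertex -2.682 -3.707 -2.325
endloop
endfacet
facet normal 0.214 -0.765 -0.608
outer loop
vertex -2.037 -2.965 -3.031
vertex -1.495 -3.996 -1.544
vertex -2.682 -3.707 -2.325
endloop
endfacet
facet normal -0.533 -0.613 0.583
outer loop
vertex -2.682 -3.707 -2.325
vertex -1.803 -2.895 -0.669
vertex -2.99 -2.606 -1.45
endloop
endfacet
facet normal -0.819 0.199 -0.539
outer loop
vertex -2.99 -2.606 -1.45
vertex -2.037 -2.965 -3.031
vertex -2.682 -3.707 -2.325
endloop
endfacet
facet normal 0.819 -0.199 0.539
outer loop
vertex -1.495 -3.996 -1.544
vertex -1.158 -2.153 -1.375
vertex -1.803 -2.895 -0.669
endloop
endfacet
facet normal 0.214 -0.765 -0.608
outer loop
vertex -0.85 -3.254 -2.25
vertex -1.495 -3.996 -1.544
vertex -2.037 -2.965 -3.031
endloop
endfacet
facet normal 0.819 -0.199 0.539
outer loop
vertex -0.85 -3.254 -2.25
vertex -1.158 -2.153 -1.375
vertex -1.495 -3.996 -1.544
endloop
endfacet
facet normal -0.214 0.765 0.608
outer loop
vertex -1.803 -2.895 -0.669
vertex -1.158 -2.153 -1.375
vertex -2.99 -2.606 -1.45
endloop
endfacet
facet normal -0.819 0.199 -0.539
outer loop
vertex -2.345 -1.864 -2.156
vertex -2.037 -2.965 -3.031
vertex -2.99 -2.606 -1.45
endloop
endfacet
facet normal -0.214 0.765 0.608
outer loop
vertex -2.99 -2.606 -1.45
vertex -1.158 -2.153 -1.375
vertex -2.345 -1.864 -2.156
endloop
endfacet
facet normal 0.533 0.613 -0.583
outer loop
vertex -2.345 -1.864 -2.156
vertex -0.85 -3.254 -2.25
vertex -2.037 -2.965 -3.031
endloop
endfacet
facet normal 0.533 0.613 -0.583
outer loop
vertex -1.158 -2.153 -1.375
vertex -0.85 -3.254 -2.25
vertex -2.345 -1.864 -2.156
endloop
endfacet

endsolid
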